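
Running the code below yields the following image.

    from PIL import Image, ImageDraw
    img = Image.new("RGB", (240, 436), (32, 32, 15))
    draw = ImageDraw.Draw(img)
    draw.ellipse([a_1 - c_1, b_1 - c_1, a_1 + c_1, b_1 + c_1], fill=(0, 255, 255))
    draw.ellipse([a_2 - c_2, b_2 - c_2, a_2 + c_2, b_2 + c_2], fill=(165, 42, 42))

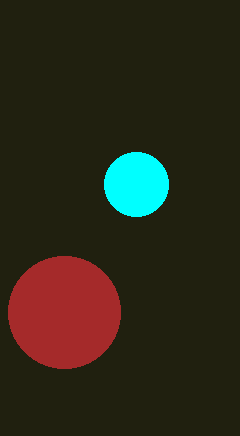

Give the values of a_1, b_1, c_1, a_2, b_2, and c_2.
a_1 = 136, b_1 = 184, c_1 = 32, a_2 = 64, b_2 = 312, c_2 = 56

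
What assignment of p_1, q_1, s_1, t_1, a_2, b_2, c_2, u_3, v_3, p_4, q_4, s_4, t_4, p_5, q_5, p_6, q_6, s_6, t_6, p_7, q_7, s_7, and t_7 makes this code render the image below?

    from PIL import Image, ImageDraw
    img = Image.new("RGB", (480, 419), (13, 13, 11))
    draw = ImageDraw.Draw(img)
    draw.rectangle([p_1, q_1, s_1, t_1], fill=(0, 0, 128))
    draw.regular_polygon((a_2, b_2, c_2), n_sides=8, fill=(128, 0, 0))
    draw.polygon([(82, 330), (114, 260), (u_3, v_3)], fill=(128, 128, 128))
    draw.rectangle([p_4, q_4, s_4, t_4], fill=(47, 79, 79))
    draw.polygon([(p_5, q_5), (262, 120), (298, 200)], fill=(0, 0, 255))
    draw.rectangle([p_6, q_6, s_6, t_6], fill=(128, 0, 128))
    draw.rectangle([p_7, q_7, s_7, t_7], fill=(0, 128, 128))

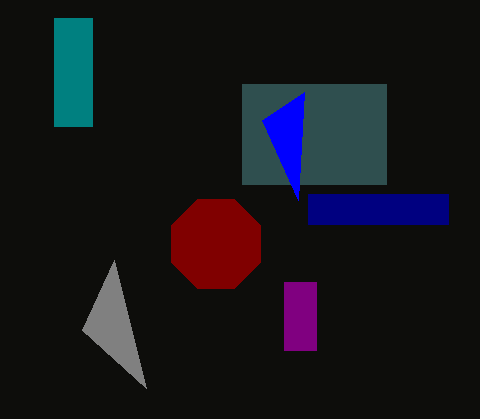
p_1 = 308; q_1 = 194; s_1 = 448; t_1 = 224; a_2 = 216; b_2 = 244; c_2 = 48; u_3 = 146; v_3 = 388; p_4 = 242; q_4 = 84; s_4 = 386; t_4 = 184; p_5 = 304; q_5 = 92; p_6 = 284; q_6 = 282; s_6 = 316; t_6 = 350; p_7 = 54; q_7 = 18; s_7 = 92; t_7 = 126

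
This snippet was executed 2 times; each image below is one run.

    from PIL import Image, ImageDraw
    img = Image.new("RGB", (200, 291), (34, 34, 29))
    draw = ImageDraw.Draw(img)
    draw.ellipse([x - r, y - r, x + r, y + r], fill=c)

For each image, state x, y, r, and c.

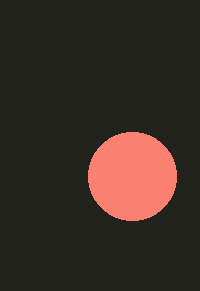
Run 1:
x = 132; y = 176; r = 44; c = 'salmon'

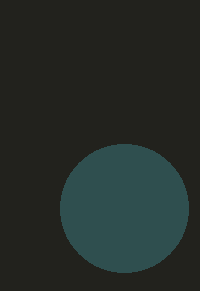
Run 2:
x = 124
y = 208
r = 64
c = 'darkslategray'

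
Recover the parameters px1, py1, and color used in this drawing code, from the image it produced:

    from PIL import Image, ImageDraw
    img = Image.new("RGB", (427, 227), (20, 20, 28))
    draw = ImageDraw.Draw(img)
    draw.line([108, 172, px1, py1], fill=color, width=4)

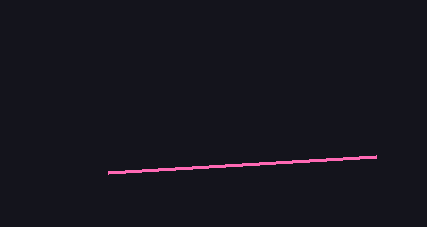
px1 = 376, py1 = 156, color = 'hotpink'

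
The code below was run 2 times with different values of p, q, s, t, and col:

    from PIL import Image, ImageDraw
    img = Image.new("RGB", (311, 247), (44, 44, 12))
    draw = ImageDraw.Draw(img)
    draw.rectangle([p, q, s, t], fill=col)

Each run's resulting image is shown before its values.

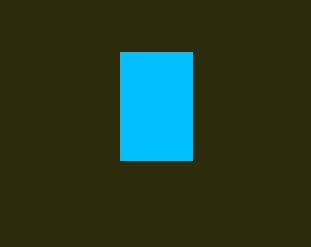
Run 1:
p = 120, q = 52, s = 192, t = 160, col = 'deepskyblue'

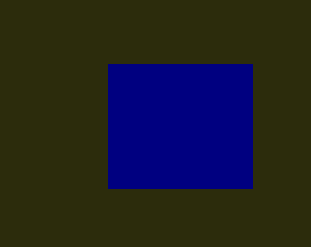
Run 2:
p = 108; q = 64; s = 252; t = 188; col = 'navy'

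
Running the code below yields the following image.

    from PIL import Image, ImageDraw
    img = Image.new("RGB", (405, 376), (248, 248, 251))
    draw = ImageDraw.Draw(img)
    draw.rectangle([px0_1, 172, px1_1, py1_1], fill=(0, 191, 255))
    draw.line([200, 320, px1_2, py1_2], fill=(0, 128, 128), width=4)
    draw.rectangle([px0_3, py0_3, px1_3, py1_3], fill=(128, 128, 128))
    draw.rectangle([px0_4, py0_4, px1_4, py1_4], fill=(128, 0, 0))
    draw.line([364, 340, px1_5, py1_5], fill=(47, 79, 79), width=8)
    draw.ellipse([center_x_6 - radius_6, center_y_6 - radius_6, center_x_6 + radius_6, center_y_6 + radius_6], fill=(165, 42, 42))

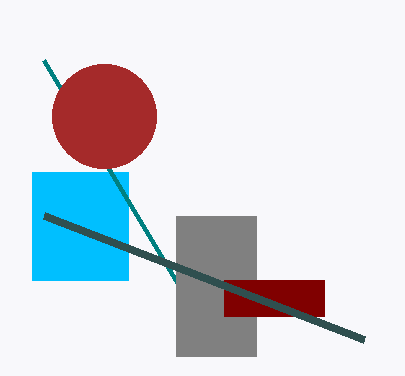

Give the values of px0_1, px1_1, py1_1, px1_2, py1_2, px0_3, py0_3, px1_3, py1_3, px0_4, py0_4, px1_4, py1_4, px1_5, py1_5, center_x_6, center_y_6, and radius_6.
px0_1 = 32; px1_1 = 128; py1_1 = 280; px1_2 = 44; py1_2 = 60; px0_3 = 176; py0_3 = 216; px1_3 = 256; py1_3 = 356; px0_4 = 224; py0_4 = 280; px1_4 = 324; py1_4 = 316; px1_5 = 44; py1_5 = 216; center_x_6 = 104; center_y_6 = 116; radius_6 = 52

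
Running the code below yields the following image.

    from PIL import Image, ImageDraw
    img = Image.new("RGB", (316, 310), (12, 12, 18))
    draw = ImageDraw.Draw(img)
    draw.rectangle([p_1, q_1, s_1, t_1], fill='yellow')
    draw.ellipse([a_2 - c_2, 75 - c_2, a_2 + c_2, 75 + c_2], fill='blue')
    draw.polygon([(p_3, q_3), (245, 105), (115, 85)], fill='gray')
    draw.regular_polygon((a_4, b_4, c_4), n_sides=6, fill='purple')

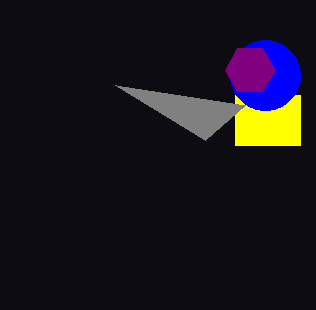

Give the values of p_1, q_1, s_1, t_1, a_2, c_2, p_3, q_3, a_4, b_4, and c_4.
p_1 = 235; q_1 = 95; s_1 = 300; t_1 = 145; a_2 = 265; c_2 = 35; p_3 = 205; q_3 = 140; a_4 = 250; b_4 = 70; c_4 = 25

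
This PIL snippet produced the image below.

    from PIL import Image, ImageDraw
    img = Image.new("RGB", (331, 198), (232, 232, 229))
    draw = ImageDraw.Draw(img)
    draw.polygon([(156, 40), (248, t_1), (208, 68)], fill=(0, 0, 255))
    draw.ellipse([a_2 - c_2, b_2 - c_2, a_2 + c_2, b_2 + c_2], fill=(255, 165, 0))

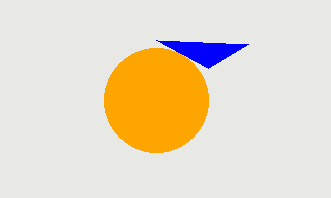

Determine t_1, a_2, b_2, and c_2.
t_1 = 44
a_2 = 156
b_2 = 100
c_2 = 52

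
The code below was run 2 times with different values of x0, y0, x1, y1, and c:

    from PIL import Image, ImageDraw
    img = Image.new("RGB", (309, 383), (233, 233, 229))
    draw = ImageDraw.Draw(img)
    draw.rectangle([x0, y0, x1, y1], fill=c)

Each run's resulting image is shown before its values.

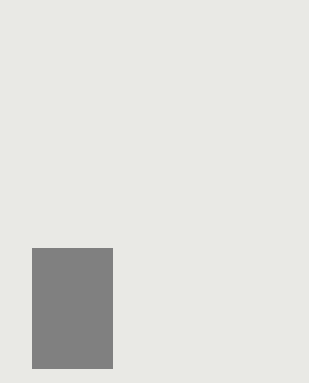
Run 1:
x0 = 32, y0 = 248, x1 = 112, y1 = 368, c = 'gray'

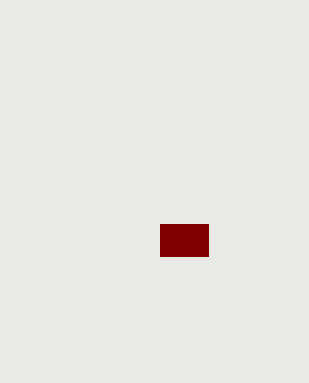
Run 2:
x0 = 160
y0 = 224
x1 = 208
y1 = 256
c = 'maroon'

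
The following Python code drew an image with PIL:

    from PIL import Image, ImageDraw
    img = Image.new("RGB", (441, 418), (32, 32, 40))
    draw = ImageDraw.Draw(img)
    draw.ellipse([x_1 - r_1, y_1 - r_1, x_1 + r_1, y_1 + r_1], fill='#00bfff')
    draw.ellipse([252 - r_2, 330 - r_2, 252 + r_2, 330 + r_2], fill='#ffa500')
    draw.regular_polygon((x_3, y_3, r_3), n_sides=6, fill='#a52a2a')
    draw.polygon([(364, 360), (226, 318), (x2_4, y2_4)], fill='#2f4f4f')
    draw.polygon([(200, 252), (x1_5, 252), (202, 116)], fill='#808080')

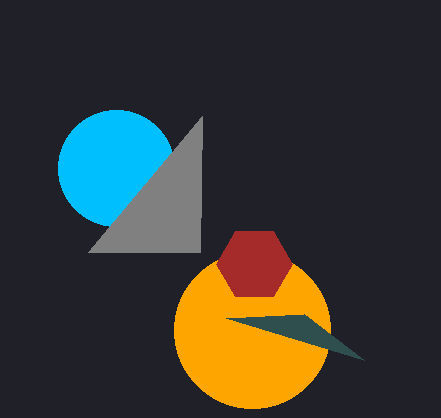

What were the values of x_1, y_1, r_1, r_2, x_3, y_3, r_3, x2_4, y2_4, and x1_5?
x_1 = 116; y_1 = 168; r_1 = 58; r_2 = 78; x_3 = 254; y_3 = 264; r_3 = 38; x2_4 = 304; y2_4 = 314; x1_5 = 88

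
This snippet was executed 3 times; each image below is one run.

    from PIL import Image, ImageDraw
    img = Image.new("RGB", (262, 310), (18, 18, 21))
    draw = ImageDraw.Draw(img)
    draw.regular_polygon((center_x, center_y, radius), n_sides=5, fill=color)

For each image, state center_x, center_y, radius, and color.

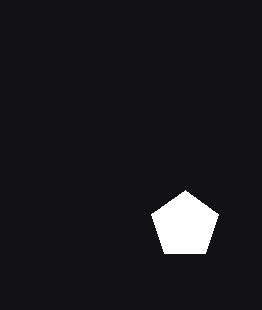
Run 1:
center_x = 185, center_y = 225, radius = 35, color = 'white'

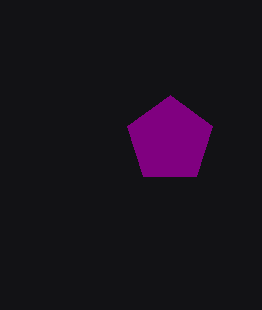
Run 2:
center_x = 170
center_y = 140
radius = 45
color = 'purple'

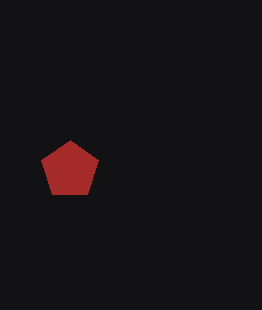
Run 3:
center_x = 70; center_y = 170; radius = 30; color = 'brown'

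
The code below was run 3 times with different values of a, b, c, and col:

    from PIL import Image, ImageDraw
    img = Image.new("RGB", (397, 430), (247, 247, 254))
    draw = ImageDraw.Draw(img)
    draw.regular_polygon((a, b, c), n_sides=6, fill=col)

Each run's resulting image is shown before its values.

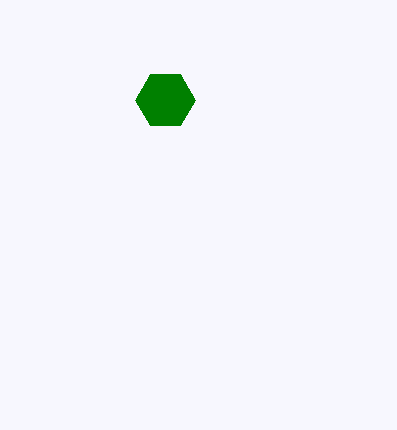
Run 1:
a = 165, b = 100, c = 30, col = 'green'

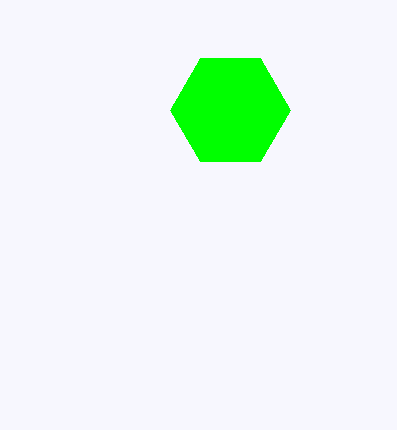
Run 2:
a = 230
b = 110
c = 60
col = 'lime'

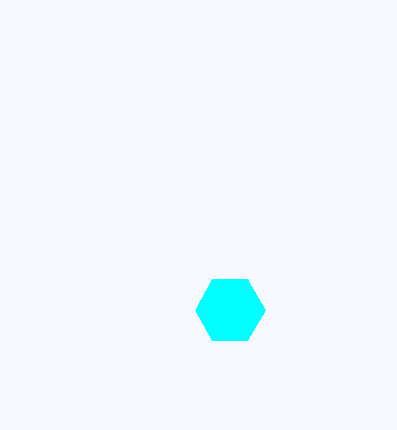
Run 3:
a = 230; b = 310; c = 35; col = 'cyan'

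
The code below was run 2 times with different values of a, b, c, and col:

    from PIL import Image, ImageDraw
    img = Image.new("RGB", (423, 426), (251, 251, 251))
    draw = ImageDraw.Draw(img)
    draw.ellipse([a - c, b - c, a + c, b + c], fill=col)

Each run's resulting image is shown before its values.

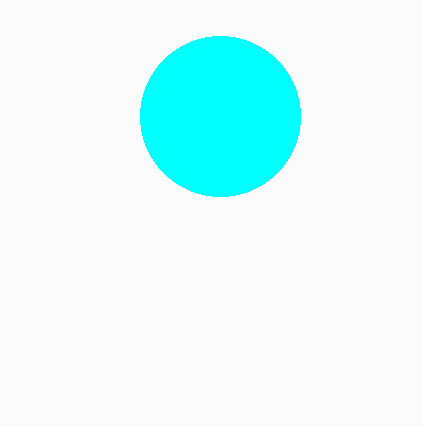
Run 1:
a = 220; b = 116; c = 80; col = 'cyan'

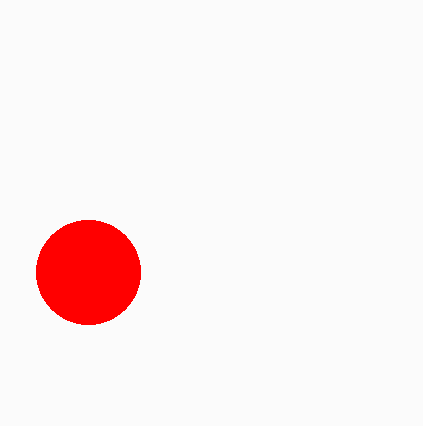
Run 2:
a = 88; b = 272; c = 52; col = 'red'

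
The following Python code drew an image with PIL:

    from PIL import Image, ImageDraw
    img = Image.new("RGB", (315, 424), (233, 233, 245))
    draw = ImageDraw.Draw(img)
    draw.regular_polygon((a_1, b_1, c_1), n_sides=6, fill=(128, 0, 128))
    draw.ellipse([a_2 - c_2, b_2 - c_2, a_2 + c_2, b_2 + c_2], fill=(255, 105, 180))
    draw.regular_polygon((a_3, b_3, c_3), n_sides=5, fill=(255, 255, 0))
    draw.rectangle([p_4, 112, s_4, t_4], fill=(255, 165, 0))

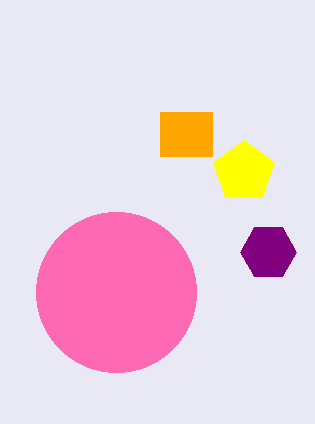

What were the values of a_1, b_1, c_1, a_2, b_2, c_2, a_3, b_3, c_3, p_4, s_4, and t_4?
a_1 = 268, b_1 = 252, c_1 = 28, a_2 = 116, b_2 = 292, c_2 = 80, a_3 = 244, b_3 = 172, c_3 = 32, p_4 = 160, s_4 = 212, t_4 = 156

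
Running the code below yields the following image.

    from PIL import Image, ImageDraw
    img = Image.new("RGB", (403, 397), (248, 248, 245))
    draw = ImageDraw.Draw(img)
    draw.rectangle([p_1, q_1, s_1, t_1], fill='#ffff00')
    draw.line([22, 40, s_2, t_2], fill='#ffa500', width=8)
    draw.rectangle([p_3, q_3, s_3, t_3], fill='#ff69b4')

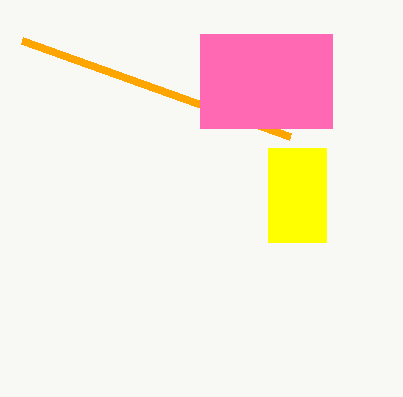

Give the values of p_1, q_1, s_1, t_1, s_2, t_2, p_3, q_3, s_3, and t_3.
p_1 = 268
q_1 = 148
s_1 = 326
t_1 = 242
s_2 = 290
t_2 = 136
p_3 = 200
q_3 = 34
s_3 = 332
t_3 = 128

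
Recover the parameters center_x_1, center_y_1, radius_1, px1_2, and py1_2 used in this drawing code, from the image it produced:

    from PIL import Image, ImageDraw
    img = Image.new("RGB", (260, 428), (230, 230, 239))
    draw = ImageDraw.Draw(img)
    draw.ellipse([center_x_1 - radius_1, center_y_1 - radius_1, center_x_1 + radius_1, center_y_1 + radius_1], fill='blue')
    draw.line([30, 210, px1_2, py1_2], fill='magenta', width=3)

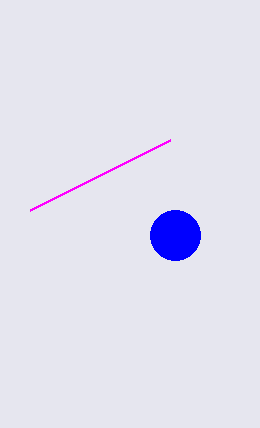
center_x_1 = 175; center_y_1 = 235; radius_1 = 25; px1_2 = 170; py1_2 = 140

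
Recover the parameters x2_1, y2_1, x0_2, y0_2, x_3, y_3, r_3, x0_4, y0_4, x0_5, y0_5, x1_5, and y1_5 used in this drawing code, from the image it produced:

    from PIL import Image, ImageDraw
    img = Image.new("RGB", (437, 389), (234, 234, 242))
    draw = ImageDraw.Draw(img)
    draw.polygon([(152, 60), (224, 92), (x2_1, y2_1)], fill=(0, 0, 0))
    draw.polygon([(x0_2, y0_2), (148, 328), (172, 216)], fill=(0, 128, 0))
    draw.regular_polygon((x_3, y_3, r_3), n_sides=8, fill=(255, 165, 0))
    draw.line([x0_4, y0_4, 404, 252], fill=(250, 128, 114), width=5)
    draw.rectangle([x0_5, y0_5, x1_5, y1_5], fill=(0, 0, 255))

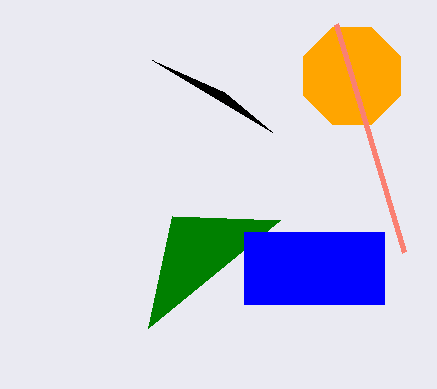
x2_1 = 272, y2_1 = 132, x0_2 = 280, y0_2 = 220, x_3 = 352, y_3 = 76, r_3 = 52, x0_4 = 336, y0_4 = 24, x0_5 = 244, y0_5 = 232, x1_5 = 384, y1_5 = 304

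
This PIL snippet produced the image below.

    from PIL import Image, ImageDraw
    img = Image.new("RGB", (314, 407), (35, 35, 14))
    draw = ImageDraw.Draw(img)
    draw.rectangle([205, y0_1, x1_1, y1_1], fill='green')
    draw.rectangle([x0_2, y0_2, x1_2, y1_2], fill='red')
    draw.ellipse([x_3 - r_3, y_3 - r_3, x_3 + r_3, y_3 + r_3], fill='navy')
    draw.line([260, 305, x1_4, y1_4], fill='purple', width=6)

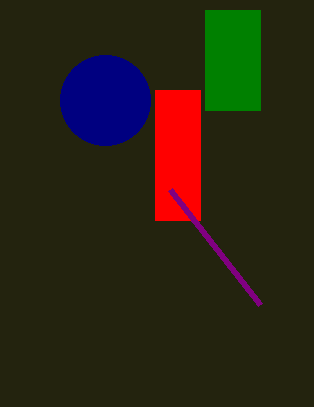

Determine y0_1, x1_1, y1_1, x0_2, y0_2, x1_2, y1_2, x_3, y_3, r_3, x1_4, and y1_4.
y0_1 = 10
x1_1 = 260
y1_1 = 110
x0_2 = 155
y0_2 = 90
x1_2 = 200
y1_2 = 220
x_3 = 105
y_3 = 100
r_3 = 45
x1_4 = 170
y1_4 = 190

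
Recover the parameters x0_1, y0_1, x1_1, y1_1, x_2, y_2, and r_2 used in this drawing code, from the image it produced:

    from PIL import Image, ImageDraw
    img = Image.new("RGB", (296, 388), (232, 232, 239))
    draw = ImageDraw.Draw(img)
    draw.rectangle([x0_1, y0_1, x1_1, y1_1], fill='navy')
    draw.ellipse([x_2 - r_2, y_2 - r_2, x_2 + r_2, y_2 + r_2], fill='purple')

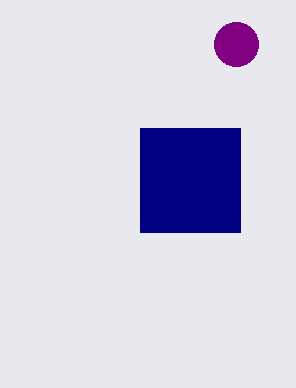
x0_1 = 140, y0_1 = 128, x1_1 = 240, y1_1 = 232, x_2 = 236, y_2 = 44, r_2 = 22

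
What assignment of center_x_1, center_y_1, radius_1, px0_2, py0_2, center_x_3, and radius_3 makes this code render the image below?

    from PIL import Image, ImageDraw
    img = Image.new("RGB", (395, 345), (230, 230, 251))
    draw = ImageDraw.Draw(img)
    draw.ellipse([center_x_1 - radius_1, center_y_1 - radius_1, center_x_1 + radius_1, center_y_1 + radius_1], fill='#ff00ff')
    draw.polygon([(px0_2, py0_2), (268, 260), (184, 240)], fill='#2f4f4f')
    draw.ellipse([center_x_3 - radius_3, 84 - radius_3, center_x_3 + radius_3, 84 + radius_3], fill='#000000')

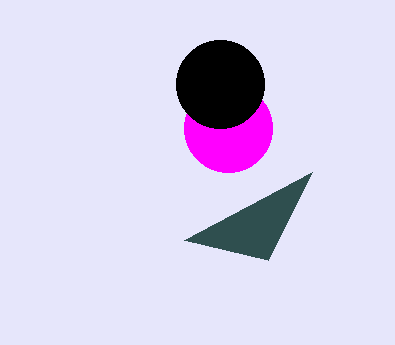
center_x_1 = 228
center_y_1 = 128
radius_1 = 44
px0_2 = 312
py0_2 = 172
center_x_3 = 220
radius_3 = 44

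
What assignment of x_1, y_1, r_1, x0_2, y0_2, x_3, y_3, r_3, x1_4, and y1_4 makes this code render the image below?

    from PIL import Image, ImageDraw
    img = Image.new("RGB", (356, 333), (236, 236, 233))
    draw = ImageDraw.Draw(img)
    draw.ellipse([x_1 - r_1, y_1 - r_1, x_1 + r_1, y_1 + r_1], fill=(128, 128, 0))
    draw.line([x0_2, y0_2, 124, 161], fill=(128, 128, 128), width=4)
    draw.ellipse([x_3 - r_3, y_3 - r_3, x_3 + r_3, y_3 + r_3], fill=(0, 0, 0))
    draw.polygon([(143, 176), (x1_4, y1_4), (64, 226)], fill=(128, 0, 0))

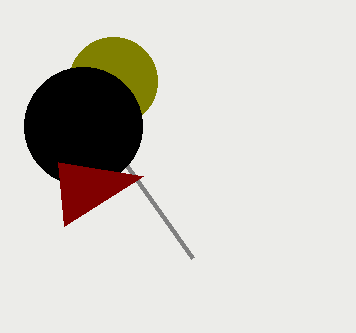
x_1 = 113; y_1 = 81; r_1 = 44; x0_2 = 193; y0_2 = 258; x_3 = 83; y_3 = 126; r_3 = 59; x1_4 = 58; y1_4 = 162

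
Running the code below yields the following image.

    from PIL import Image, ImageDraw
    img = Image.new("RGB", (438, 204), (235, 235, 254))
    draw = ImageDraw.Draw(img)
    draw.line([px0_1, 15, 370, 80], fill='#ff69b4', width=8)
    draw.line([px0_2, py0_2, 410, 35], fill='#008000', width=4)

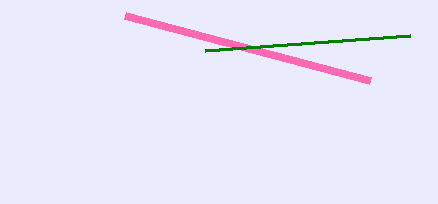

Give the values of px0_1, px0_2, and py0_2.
px0_1 = 125
px0_2 = 205
py0_2 = 50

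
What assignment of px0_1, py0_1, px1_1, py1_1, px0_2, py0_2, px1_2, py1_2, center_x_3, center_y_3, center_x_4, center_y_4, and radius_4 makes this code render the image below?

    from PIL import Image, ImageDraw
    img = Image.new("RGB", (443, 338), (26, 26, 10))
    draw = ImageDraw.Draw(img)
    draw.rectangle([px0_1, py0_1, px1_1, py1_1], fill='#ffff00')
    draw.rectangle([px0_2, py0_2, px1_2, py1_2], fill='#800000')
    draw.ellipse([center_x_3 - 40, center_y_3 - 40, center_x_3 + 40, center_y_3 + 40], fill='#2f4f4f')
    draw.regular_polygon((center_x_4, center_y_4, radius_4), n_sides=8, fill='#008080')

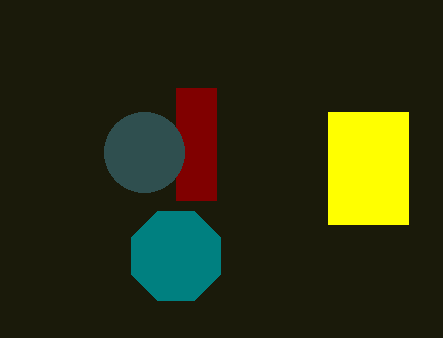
px0_1 = 328
py0_1 = 112
px1_1 = 408
py1_1 = 224
px0_2 = 176
py0_2 = 88
px1_2 = 216
py1_2 = 200
center_x_3 = 144
center_y_3 = 152
center_x_4 = 176
center_y_4 = 256
radius_4 = 48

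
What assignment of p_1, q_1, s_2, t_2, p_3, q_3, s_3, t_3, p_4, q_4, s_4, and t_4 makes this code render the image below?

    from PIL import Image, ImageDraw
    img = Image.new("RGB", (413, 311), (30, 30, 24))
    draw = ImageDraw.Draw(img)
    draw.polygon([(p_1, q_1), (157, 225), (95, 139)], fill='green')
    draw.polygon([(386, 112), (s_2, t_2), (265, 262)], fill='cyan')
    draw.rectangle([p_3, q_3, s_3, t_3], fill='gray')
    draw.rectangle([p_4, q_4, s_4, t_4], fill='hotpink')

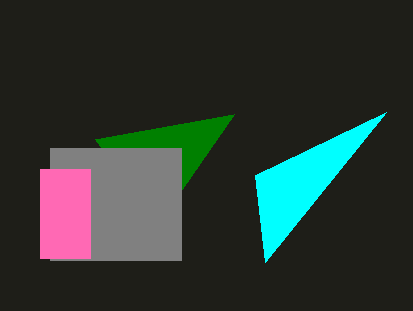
p_1 = 234, q_1 = 114, s_2 = 255, t_2 = 175, p_3 = 50, q_3 = 148, s_3 = 181, t_3 = 260, p_4 = 40, q_4 = 169, s_4 = 90, t_4 = 258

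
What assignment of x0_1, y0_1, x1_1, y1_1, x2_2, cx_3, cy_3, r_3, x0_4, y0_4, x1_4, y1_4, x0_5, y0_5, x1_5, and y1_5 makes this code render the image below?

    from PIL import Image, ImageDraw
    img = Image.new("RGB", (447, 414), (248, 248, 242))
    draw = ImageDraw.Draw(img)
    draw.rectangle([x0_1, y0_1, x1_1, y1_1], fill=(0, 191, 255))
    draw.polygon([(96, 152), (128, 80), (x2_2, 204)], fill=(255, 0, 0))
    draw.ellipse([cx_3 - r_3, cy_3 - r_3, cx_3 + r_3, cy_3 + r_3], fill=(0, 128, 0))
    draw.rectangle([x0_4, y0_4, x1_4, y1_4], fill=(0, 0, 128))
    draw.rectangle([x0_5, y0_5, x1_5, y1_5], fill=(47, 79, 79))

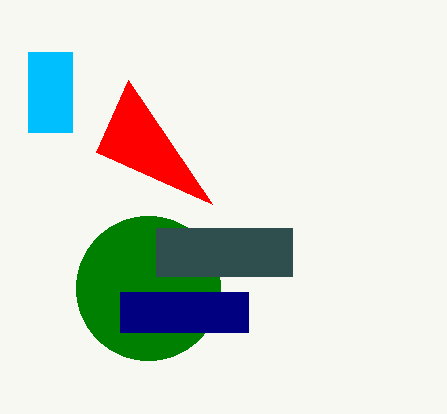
x0_1 = 28; y0_1 = 52; x1_1 = 72; y1_1 = 132; x2_2 = 212; cx_3 = 148; cy_3 = 288; r_3 = 72; x0_4 = 120; y0_4 = 292; x1_4 = 248; y1_4 = 332; x0_5 = 156; y0_5 = 228; x1_5 = 292; y1_5 = 276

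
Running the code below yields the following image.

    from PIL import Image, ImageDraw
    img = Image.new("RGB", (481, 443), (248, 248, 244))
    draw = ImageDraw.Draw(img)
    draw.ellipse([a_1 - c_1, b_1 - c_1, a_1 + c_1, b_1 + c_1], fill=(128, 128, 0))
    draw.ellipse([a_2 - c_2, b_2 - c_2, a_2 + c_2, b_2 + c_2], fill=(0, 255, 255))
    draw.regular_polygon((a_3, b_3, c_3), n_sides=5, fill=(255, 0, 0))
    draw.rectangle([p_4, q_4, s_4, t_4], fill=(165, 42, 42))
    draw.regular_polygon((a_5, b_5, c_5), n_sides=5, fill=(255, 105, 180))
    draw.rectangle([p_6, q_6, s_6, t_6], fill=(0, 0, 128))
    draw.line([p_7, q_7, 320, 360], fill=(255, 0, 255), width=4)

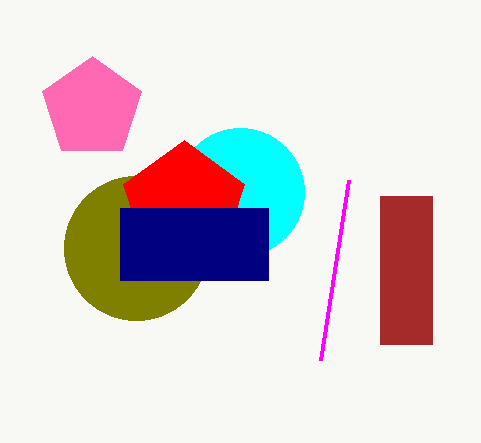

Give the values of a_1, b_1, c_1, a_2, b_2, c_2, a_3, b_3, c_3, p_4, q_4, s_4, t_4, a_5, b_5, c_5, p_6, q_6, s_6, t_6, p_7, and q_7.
a_1 = 136, b_1 = 248, c_1 = 72, a_2 = 240, b_2 = 192, c_2 = 64, a_3 = 184, b_3 = 204, c_3 = 64, p_4 = 380, q_4 = 196, s_4 = 432, t_4 = 344, a_5 = 92, b_5 = 108, c_5 = 52, p_6 = 120, q_6 = 208, s_6 = 268, t_6 = 280, p_7 = 348, q_7 = 180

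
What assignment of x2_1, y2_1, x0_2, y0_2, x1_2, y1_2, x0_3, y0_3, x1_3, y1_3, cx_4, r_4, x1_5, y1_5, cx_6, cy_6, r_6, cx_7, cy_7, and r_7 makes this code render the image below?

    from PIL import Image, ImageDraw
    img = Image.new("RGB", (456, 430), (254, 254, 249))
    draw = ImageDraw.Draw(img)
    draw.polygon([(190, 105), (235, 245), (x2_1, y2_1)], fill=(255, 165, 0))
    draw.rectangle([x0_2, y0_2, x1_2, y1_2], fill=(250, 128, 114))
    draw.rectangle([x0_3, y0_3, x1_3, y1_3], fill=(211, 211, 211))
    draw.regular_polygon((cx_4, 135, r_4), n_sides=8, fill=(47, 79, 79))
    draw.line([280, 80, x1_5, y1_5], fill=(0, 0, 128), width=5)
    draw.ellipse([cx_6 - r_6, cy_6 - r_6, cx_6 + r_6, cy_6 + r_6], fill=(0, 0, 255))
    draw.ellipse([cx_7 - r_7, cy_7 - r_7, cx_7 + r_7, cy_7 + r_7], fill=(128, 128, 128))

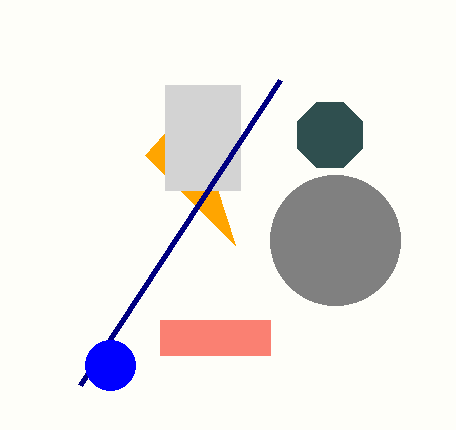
x2_1 = 145, y2_1 = 155, x0_2 = 160, y0_2 = 320, x1_2 = 270, y1_2 = 355, x0_3 = 165, y0_3 = 85, x1_3 = 240, y1_3 = 190, cx_4 = 330, r_4 = 35, x1_5 = 80, y1_5 = 385, cx_6 = 110, cy_6 = 365, r_6 = 25, cx_7 = 335, cy_7 = 240, r_7 = 65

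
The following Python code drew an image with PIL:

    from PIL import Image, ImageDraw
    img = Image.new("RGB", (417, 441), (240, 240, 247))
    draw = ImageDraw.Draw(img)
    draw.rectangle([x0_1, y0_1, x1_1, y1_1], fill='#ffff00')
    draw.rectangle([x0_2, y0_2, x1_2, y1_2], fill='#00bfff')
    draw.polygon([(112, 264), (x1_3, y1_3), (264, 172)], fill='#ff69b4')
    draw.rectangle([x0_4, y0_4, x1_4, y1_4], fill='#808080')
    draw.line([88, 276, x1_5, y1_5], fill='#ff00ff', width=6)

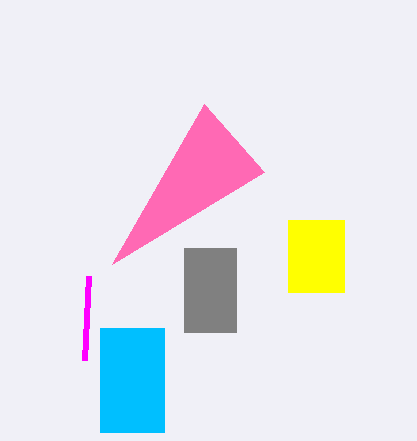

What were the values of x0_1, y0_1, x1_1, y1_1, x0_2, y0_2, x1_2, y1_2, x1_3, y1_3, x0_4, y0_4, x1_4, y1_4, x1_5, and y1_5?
x0_1 = 288, y0_1 = 220, x1_1 = 344, y1_1 = 292, x0_2 = 100, y0_2 = 328, x1_2 = 164, y1_2 = 432, x1_3 = 204, y1_3 = 104, x0_4 = 184, y0_4 = 248, x1_4 = 236, y1_4 = 332, x1_5 = 84, y1_5 = 360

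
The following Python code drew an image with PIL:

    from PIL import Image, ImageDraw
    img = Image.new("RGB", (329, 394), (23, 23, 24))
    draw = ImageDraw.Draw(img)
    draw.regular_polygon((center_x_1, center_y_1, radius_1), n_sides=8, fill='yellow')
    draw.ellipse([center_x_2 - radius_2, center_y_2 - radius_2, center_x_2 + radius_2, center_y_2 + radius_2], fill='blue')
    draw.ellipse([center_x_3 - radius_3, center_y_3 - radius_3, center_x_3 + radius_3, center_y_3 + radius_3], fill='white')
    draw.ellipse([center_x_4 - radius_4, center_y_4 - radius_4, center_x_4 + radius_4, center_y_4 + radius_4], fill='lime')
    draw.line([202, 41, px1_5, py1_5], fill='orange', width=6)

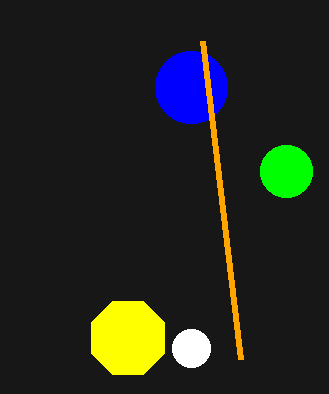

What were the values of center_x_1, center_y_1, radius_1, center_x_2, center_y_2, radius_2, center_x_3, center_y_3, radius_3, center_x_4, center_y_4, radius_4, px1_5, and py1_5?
center_x_1 = 128; center_y_1 = 338; radius_1 = 40; center_x_2 = 191; center_y_2 = 87; radius_2 = 36; center_x_3 = 191; center_y_3 = 348; radius_3 = 19; center_x_4 = 286; center_y_4 = 171; radius_4 = 26; px1_5 = 240; py1_5 = 359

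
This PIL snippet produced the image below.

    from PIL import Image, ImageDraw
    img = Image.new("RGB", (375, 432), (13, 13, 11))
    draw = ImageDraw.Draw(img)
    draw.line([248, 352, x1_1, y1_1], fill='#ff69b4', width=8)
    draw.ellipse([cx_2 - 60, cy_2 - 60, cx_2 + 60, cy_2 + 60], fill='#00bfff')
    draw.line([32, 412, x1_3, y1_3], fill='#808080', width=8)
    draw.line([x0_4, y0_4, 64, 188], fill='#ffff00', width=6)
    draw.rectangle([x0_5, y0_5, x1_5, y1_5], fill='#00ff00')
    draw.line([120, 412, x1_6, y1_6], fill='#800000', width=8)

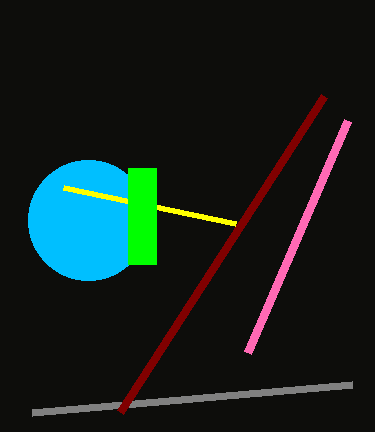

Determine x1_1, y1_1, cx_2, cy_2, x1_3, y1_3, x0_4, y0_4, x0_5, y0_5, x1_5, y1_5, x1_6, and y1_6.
x1_1 = 348, y1_1 = 120, cx_2 = 88, cy_2 = 220, x1_3 = 352, y1_3 = 384, x0_4 = 236, y0_4 = 224, x0_5 = 128, y0_5 = 168, x1_5 = 156, y1_5 = 264, x1_6 = 324, y1_6 = 96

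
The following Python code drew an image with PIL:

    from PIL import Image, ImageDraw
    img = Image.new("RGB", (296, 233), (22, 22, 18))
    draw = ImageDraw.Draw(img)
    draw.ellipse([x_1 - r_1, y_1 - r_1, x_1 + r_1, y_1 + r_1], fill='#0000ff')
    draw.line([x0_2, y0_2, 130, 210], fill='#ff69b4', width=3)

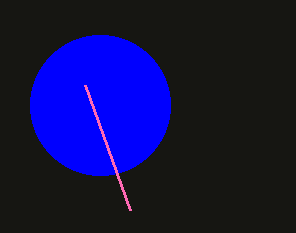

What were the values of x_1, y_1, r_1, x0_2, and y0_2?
x_1 = 100, y_1 = 105, r_1 = 70, x0_2 = 85, y0_2 = 85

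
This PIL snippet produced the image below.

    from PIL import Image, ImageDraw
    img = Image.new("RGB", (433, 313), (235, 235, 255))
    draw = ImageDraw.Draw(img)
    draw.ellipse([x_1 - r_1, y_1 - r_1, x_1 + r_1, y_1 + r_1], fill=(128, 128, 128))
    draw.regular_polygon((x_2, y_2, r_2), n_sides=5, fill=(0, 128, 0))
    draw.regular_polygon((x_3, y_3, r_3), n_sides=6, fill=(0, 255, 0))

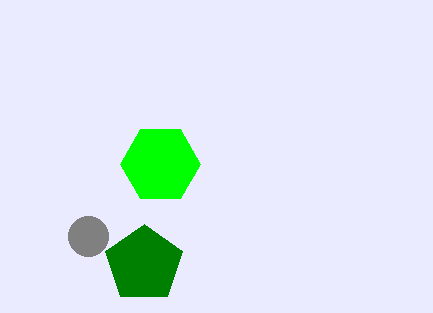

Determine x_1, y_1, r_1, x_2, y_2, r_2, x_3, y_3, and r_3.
x_1 = 88, y_1 = 236, r_1 = 20, x_2 = 144, y_2 = 264, r_2 = 40, x_3 = 160, y_3 = 164, r_3 = 40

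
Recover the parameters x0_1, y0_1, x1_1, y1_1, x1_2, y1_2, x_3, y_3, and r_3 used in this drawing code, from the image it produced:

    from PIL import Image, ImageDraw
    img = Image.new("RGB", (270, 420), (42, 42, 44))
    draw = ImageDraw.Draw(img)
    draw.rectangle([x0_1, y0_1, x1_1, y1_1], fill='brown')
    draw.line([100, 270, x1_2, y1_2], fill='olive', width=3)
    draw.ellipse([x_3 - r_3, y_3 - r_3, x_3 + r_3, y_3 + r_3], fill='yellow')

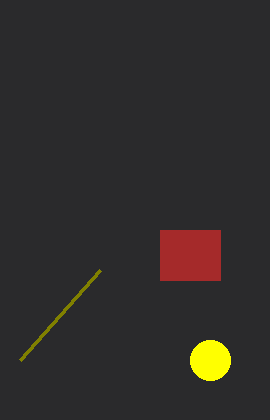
x0_1 = 160; y0_1 = 230; x1_1 = 220; y1_1 = 280; x1_2 = 20; y1_2 = 360; x_3 = 210; y_3 = 360; r_3 = 20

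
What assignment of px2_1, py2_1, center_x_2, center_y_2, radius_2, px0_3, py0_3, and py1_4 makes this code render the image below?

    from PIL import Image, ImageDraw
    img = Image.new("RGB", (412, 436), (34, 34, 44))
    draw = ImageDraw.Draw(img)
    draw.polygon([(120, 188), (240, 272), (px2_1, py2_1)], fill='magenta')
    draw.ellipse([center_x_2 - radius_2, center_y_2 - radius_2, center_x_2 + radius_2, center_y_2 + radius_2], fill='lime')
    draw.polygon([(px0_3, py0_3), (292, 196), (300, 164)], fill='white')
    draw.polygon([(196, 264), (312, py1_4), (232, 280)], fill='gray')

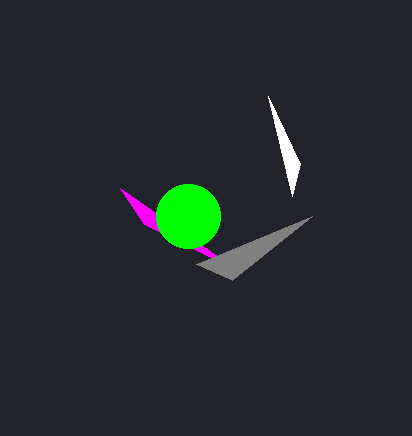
px2_1 = 144, py2_1 = 224, center_x_2 = 188, center_y_2 = 216, radius_2 = 32, px0_3 = 268, py0_3 = 96, py1_4 = 216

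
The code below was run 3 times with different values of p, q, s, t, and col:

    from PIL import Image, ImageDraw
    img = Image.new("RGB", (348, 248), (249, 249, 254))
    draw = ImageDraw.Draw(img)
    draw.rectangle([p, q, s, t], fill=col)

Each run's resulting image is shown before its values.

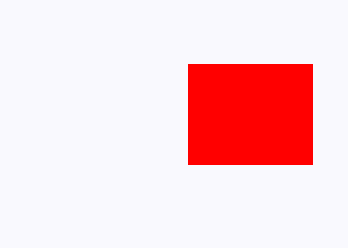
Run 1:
p = 188
q = 64
s = 312
t = 164
col = 'red'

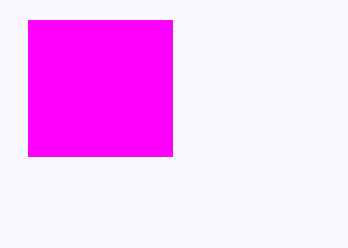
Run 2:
p = 28
q = 20
s = 172
t = 156
col = 'magenta'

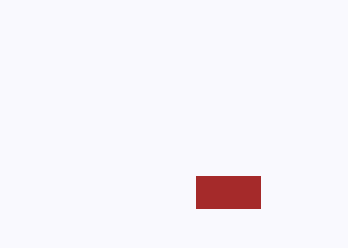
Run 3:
p = 196
q = 176
s = 260
t = 208
col = 'brown'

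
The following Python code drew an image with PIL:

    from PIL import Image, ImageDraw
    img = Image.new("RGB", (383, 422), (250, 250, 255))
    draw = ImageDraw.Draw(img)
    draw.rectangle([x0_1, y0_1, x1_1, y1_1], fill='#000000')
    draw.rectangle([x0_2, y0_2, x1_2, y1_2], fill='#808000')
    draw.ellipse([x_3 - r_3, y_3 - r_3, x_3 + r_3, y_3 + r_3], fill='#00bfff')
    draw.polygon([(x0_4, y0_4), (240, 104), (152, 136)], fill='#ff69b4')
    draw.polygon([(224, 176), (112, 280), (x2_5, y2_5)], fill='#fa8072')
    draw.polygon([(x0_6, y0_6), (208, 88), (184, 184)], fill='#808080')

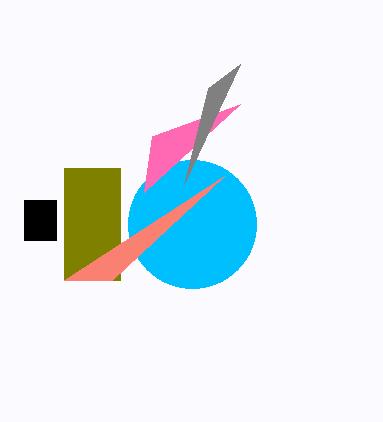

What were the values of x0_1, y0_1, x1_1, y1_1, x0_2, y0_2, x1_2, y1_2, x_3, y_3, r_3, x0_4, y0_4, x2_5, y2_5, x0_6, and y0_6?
x0_1 = 24
y0_1 = 200
x1_1 = 56
y1_1 = 240
x0_2 = 64
y0_2 = 168
x1_2 = 120
y1_2 = 280
x_3 = 192
y_3 = 224
r_3 = 64
x0_4 = 144
y0_4 = 192
x2_5 = 64
y2_5 = 280
x0_6 = 240
y0_6 = 64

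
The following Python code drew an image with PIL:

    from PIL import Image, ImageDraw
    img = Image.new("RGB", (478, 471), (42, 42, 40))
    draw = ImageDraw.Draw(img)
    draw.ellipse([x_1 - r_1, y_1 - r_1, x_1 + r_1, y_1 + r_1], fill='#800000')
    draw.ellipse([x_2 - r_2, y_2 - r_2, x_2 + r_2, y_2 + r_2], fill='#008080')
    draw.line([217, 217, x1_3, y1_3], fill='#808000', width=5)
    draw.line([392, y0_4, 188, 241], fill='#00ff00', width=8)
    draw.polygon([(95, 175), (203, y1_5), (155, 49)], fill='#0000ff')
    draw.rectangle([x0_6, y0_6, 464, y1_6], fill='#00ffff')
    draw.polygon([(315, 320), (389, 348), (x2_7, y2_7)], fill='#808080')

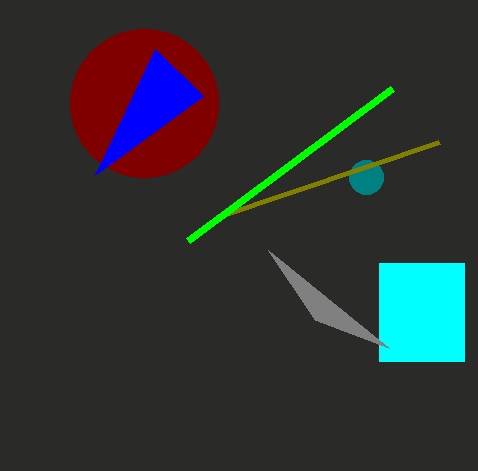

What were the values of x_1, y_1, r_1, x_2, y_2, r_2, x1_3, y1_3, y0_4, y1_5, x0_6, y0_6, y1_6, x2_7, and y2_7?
x_1 = 144; y_1 = 103; r_1 = 74; x_2 = 366; y_2 = 177; r_2 = 17; x1_3 = 439; y1_3 = 142; y0_4 = 89; y1_5 = 96; x0_6 = 379; y0_6 = 263; y1_6 = 361; x2_7 = 268; y2_7 = 250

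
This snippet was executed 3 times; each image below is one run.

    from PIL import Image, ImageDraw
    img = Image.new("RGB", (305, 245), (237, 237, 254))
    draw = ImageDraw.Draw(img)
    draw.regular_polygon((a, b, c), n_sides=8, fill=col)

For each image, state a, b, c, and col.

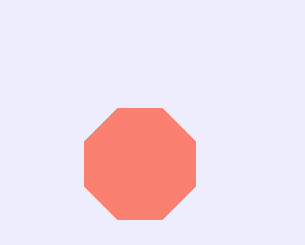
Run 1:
a = 140
b = 164
c = 60
col = 'salmon'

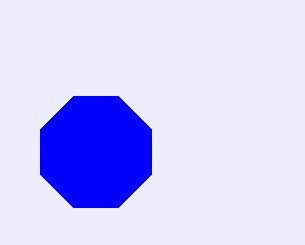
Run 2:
a = 96; b = 152; c = 60; col = 'blue'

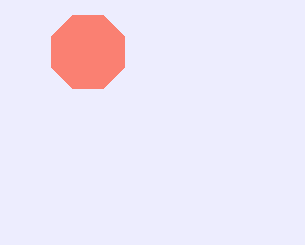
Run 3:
a = 88
b = 52
c = 40
col = 'salmon'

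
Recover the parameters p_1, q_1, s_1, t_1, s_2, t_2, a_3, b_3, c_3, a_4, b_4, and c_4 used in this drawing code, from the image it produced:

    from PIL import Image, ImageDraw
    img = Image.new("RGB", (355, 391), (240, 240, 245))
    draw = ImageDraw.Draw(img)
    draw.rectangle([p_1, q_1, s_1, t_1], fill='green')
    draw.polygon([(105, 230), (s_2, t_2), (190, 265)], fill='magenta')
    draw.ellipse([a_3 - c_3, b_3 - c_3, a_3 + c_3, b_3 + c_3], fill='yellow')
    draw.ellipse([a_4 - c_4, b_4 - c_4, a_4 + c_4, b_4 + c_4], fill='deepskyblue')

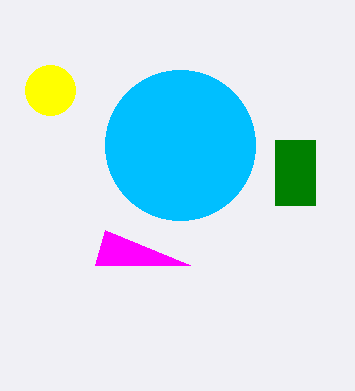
p_1 = 275; q_1 = 140; s_1 = 315; t_1 = 205; s_2 = 95; t_2 = 265; a_3 = 50; b_3 = 90; c_3 = 25; a_4 = 180; b_4 = 145; c_4 = 75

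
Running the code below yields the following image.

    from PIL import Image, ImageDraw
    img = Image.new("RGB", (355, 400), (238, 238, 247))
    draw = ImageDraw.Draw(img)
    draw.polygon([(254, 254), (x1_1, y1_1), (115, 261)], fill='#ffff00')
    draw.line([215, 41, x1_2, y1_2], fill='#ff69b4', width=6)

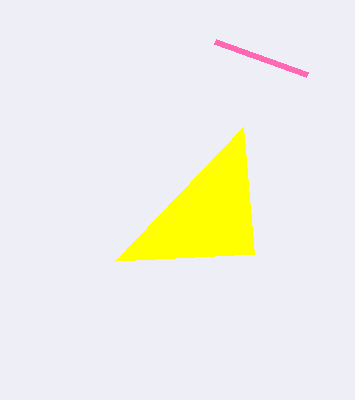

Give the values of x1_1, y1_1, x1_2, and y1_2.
x1_1 = 243
y1_1 = 127
x1_2 = 307
y1_2 = 74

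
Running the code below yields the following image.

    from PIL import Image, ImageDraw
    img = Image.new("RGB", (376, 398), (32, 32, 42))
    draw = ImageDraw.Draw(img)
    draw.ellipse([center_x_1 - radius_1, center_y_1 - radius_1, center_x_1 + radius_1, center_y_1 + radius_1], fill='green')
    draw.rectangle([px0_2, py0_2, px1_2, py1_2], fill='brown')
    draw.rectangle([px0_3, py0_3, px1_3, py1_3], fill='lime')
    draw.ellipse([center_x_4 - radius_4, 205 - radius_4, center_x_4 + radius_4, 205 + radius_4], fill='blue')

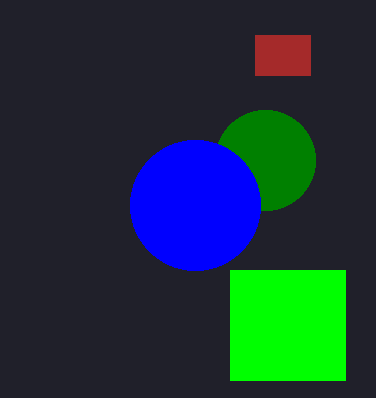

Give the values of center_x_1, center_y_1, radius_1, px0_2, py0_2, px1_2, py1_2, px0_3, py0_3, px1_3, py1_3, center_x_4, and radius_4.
center_x_1 = 265
center_y_1 = 160
radius_1 = 50
px0_2 = 255
py0_2 = 35
px1_2 = 310
py1_2 = 75
px0_3 = 230
py0_3 = 270
px1_3 = 345
py1_3 = 380
center_x_4 = 195
radius_4 = 65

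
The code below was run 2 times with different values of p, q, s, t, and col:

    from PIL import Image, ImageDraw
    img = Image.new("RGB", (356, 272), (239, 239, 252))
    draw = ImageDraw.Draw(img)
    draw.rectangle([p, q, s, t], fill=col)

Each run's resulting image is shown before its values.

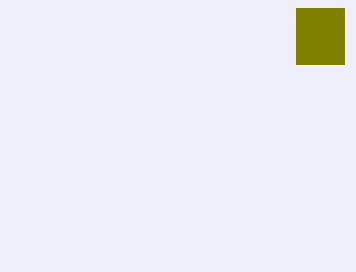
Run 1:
p = 296; q = 8; s = 344; t = 64; col = 'olive'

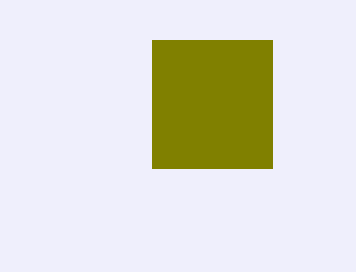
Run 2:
p = 152, q = 40, s = 272, t = 168, col = 'olive'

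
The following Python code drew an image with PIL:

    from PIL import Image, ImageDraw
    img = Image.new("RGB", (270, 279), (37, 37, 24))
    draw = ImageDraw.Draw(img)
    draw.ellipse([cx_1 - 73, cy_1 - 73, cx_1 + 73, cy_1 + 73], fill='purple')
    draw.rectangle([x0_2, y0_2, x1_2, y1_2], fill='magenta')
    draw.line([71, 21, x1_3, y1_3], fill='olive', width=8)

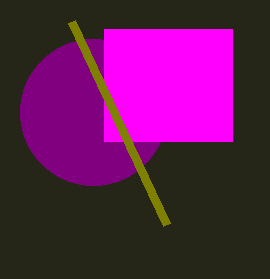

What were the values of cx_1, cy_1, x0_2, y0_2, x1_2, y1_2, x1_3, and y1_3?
cx_1 = 93; cy_1 = 112; x0_2 = 104; y0_2 = 29; x1_2 = 232; y1_2 = 141; x1_3 = 166; y1_3 = 224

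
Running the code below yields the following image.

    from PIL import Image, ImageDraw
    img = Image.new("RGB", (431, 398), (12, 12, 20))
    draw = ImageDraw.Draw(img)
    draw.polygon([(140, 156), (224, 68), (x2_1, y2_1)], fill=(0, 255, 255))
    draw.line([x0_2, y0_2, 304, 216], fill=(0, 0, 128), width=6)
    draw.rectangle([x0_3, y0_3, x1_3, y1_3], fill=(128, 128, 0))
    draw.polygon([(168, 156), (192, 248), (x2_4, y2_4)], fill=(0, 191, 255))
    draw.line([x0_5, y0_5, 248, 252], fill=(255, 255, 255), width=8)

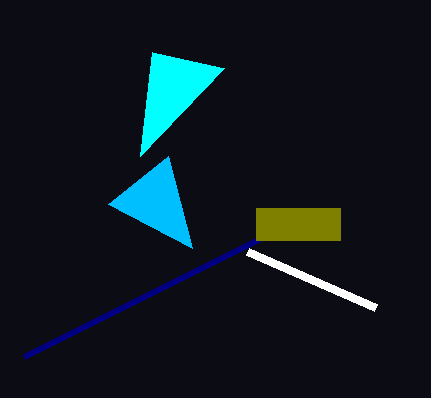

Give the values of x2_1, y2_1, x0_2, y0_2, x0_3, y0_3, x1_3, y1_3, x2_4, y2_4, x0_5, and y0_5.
x2_1 = 152, y2_1 = 52, x0_2 = 24, y0_2 = 356, x0_3 = 256, y0_3 = 208, x1_3 = 340, y1_3 = 240, x2_4 = 108, y2_4 = 204, x0_5 = 376, y0_5 = 308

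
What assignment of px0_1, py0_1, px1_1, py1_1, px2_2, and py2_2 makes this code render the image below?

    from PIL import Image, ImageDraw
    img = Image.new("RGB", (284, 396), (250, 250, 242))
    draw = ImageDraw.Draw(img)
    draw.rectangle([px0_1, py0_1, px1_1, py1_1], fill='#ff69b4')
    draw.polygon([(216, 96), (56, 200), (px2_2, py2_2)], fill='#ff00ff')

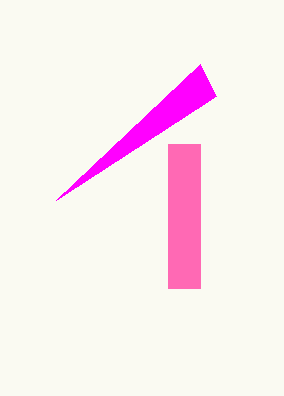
px0_1 = 168
py0_1 = 144
px1_1 = 200
py1_1 = 288
px2_2 = 200
py2_2 = 64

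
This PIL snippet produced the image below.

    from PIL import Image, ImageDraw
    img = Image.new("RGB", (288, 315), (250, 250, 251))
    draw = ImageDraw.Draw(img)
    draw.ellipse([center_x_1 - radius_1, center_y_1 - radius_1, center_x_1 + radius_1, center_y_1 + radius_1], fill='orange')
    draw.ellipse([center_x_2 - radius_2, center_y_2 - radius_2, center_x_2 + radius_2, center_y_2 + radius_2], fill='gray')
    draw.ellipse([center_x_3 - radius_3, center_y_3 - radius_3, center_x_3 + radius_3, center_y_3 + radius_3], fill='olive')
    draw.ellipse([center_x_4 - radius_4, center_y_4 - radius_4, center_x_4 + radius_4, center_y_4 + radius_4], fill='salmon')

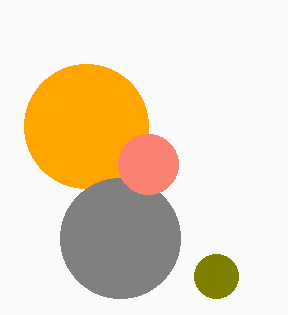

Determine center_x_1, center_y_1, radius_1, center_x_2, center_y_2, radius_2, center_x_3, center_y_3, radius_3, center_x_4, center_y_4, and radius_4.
center_x_1 = 86; center_y_1 = 126; radius_1 = 62; center_x_2 = 120; center_y_2 = 238; radius_2 = 60; center_x_3 = 216; center_y_3 = 276; radius_3 = 22; center_x_4 = 148; center_y_4 = 164; radius_4 = 30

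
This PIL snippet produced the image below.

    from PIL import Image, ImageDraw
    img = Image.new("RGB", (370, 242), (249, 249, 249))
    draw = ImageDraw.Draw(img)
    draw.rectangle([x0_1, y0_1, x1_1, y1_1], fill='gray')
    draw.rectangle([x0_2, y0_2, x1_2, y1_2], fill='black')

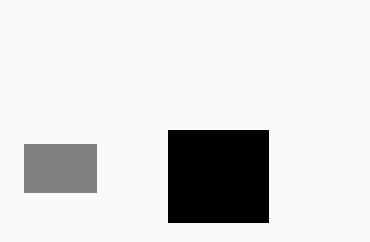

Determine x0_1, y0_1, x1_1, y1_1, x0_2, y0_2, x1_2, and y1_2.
x0_1 = 24; y0_1 = 144; x1_1 = 96; y1_1 = 192; x0_2 = 168; y0_2 = 130; x1_2 = 268; y1_2 = 222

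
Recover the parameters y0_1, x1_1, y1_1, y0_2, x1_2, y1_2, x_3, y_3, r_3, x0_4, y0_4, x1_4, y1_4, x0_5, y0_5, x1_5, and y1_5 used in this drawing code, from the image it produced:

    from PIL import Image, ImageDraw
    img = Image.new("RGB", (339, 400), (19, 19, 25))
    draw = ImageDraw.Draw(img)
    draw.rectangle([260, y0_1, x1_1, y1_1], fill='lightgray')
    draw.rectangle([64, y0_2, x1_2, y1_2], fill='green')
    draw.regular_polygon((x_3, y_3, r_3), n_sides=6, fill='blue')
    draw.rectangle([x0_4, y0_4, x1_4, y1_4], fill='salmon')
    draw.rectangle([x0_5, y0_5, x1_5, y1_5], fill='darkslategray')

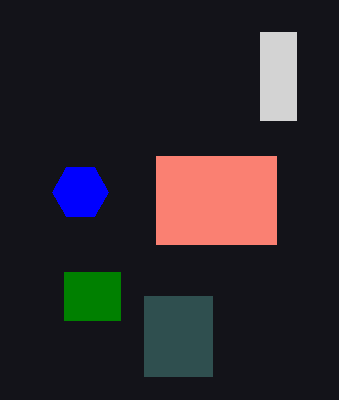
y0_1 = 32
x1_1 = 296
y1_1 = 120
y0_2 = 272
x1_2 = 120
y1_2 = 320
x_3 = 80
y_3 = 192
r_3 = 28
x0_4 = 156
y0_4 = 156
x1_4 = 276
y1_4 = 244
x0_5 = 144
y0_5 = 296
x1_5 = 212
y1_5 = 376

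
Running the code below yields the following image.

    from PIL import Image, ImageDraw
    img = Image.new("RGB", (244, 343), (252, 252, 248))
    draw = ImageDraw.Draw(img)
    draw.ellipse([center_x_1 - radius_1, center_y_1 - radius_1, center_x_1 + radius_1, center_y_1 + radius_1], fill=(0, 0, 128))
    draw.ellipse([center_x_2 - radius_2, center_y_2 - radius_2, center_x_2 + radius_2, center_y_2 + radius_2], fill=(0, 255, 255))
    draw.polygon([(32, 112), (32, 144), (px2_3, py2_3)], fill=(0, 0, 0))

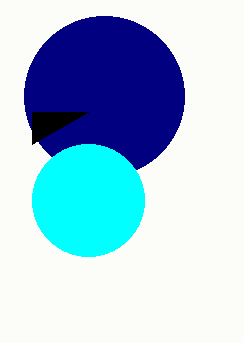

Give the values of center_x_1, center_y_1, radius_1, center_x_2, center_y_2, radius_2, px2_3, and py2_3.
center_x_1 = 104, center_y_1 = 96, radius_1 = 80, center_x_2 = 88, center_y_2 = 200, radius_2 = 56, px2_3 = 88, py2_3 = 112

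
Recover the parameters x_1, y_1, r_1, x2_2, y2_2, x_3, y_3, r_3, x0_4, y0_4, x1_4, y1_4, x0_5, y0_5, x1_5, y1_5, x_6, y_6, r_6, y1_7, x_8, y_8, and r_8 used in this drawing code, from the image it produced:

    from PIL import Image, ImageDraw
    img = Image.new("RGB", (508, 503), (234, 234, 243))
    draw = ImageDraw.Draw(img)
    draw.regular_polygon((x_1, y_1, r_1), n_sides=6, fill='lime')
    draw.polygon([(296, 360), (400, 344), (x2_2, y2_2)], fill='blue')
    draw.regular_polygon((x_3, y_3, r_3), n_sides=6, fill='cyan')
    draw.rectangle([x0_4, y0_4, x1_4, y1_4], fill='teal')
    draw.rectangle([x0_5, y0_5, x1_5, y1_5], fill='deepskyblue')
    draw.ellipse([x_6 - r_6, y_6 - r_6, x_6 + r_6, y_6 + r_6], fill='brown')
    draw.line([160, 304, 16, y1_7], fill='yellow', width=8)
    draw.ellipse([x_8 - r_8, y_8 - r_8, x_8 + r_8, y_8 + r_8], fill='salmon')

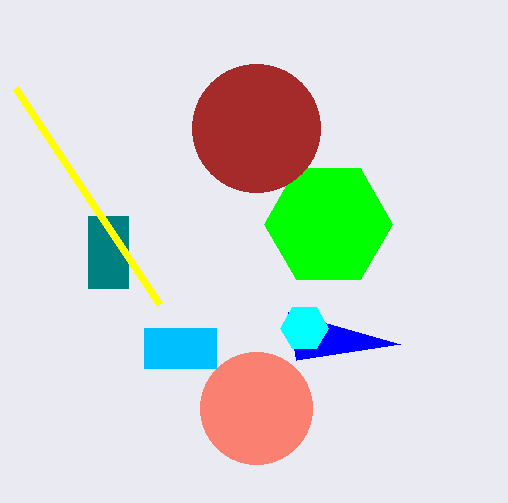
x_1 = 328; y_1 = 224; r_1 = 64; x2_2 = 288; y2_2 = 312; x_3 = 304; y_3 = 328; r_3 = 24; x0_4 = 88; y0_4 = 216; x1_4 = 128; y1_4 = 288; x0_5 = 144; y0_5 = 328; x1_5 = 216; y1_5 = 368; x_6 = 256; y_6 = 128; r_6 = 64; y1_7 = 88; x_8 = 256; y_8 = 408; r_8 = 56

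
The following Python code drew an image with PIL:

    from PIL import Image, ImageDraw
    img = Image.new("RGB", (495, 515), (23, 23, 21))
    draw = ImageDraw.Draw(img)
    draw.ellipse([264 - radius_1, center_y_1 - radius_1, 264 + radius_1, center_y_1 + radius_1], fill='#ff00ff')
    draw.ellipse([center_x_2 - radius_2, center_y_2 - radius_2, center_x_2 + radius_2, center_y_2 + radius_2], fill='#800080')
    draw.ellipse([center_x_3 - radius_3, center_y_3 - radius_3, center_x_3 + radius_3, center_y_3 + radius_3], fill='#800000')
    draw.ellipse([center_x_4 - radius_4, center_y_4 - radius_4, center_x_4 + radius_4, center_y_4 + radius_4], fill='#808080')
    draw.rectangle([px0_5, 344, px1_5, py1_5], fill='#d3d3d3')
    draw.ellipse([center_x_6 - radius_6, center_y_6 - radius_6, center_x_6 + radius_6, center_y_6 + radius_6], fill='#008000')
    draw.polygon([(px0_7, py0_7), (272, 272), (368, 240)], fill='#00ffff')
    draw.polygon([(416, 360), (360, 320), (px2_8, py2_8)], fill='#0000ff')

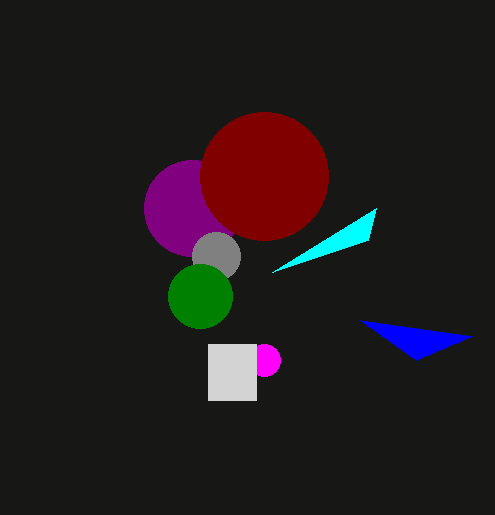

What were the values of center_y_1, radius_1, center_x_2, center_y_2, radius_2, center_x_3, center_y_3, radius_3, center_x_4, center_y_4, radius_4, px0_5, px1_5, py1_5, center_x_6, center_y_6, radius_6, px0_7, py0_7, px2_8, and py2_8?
center_y_1 = 360; radius_1 = 16; center_x_2 = 192; center_y_2 = 208; radius_2 = 48; center_x_3 = 264; center_y_3 = 176; radius_3 = 64; center_x_4 = 216; center_y_4 = 256; radius_4 = 24; px0_5 = 208; px1_5 = 256; py1_5 = 400; center_x_6 = 200; center_y_6 = 296; radius_6 = 32; px0_7 = 376; py0_7 = 208; px2_8 = 472; py2_8 = 336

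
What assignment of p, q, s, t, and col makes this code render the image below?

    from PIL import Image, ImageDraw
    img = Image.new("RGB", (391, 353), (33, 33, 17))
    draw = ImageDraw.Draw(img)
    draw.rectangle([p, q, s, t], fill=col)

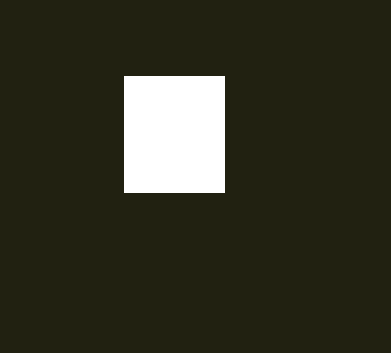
p = 124, q = 76, s = 224, t = 192, col = 'white'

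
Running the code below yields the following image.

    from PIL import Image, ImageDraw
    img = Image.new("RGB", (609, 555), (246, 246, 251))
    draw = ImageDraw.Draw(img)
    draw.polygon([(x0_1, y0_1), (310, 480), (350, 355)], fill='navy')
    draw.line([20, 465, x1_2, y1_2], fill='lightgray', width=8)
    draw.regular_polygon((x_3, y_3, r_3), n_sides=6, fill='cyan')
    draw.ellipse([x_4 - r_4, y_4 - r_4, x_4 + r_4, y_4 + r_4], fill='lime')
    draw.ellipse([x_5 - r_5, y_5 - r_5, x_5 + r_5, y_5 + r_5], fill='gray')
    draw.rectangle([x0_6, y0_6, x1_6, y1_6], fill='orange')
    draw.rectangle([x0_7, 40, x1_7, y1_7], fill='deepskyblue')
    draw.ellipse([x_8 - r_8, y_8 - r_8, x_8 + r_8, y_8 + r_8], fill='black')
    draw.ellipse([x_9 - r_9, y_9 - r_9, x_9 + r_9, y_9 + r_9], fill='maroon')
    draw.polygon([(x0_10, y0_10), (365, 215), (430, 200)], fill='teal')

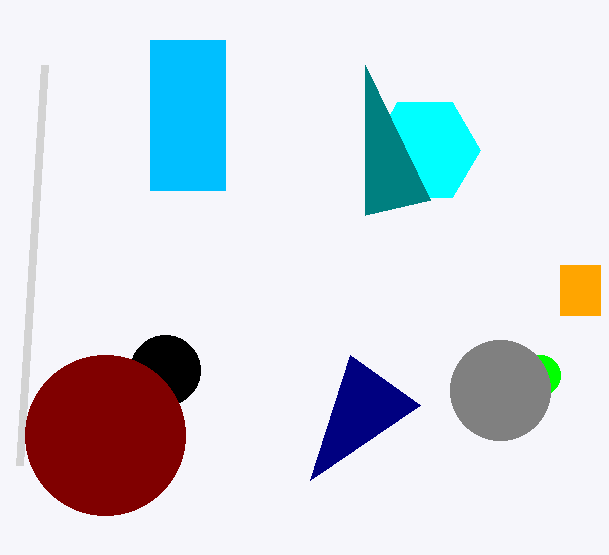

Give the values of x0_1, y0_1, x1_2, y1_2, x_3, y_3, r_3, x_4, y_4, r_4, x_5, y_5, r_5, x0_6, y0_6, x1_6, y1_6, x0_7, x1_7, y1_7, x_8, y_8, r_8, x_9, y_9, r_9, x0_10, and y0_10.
x0_1 = 420; y0_1 = 405; x1_2 = 45; y1_2 = 65; x_3 = 425; y_3 = 150; r_3 = 55; x_4 = 540; y_4 = 375; r_4 = 20; x_5 = 500; y_5 = 390; r_5 = 50; x0_6 = 560; y0_6 = 265; x1_6 = 600; y1_6 = 315; x0_7 = 150; x1_7 = 225; y1_7 = 190; x_8 = 165; y_8 = 370; r_8 = 35; x_9 = 105; y_9 = 435; r_9 = 80; x0_10 = 365; y0_10 = 65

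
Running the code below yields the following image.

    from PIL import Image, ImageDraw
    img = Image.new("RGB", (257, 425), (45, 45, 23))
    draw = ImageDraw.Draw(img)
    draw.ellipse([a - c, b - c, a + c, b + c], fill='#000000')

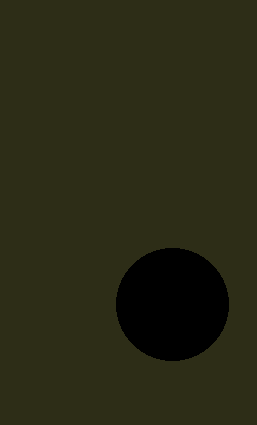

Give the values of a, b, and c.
a = 172; b = 304; c = 56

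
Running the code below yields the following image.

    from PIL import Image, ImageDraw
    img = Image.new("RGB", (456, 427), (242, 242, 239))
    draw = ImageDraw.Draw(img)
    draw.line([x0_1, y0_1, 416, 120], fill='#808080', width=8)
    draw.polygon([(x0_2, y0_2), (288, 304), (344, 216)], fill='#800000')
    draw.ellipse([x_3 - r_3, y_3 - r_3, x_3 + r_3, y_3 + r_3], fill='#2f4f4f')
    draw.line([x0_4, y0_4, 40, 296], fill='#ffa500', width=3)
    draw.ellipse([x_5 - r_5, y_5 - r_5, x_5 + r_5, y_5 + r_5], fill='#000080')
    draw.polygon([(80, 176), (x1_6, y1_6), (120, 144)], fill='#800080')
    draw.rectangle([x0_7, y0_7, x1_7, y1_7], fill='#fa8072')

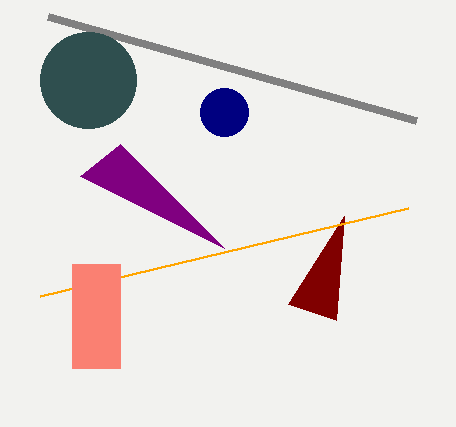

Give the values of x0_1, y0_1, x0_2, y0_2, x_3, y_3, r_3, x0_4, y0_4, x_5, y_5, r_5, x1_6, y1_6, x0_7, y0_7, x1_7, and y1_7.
x0_1 = 48; y0_1 = 16; x0_2 = 336; y0_2 = 320; x_3 = 88; y_3 = 80; r_3 = 48; x0_4 = 408; y0_4 = 208; x_5 = 224; y_5 = 112; r_5 = 24; x1_6 = 224; y1_6 = 248; x0_7 = 72; y0_7 = 264; x1_7 = 120; y1_7 = 368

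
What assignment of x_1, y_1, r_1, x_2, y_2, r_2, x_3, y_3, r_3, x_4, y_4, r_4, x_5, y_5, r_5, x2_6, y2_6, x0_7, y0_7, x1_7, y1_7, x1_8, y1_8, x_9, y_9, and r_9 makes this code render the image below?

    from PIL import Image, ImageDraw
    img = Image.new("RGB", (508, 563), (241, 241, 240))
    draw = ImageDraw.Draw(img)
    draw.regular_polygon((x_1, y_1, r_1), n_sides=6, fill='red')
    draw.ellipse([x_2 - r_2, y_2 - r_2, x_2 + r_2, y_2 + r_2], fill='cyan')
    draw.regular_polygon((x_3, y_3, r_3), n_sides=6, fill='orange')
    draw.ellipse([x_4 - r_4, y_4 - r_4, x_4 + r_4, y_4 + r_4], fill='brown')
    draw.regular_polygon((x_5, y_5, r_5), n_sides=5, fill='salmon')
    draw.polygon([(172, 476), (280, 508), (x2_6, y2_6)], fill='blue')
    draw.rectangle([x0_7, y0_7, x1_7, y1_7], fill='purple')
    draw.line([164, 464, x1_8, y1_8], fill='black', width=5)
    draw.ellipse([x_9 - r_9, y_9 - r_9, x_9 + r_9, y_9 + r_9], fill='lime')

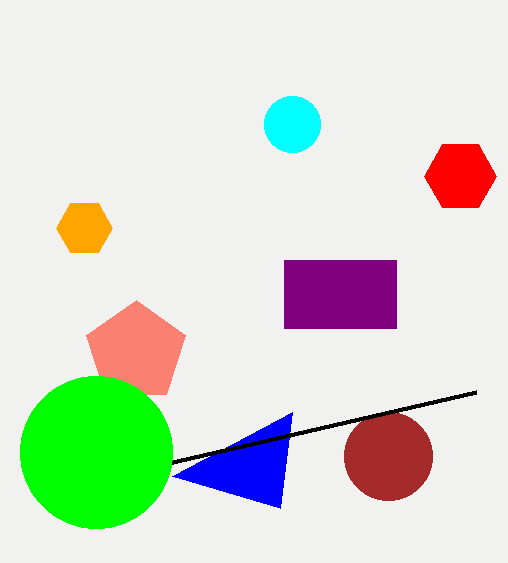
x_1 = 460; y_1 = 176; r_1 = 36; x_2 = 292; y_2 = 124; r_2 = 28; x_3 = 84; y_3 = 228; r_3 = 28; x_4 = 388; y_4 = 456; r_4 = 44; x_5 = 136; y_5 = 352; r_5 = 52; x2_6 = 292; y2_6 = 412; x0_7 = 284; y0_7 = 260; x1_7 = 396; y1_7 = 328; x1_8 = 476; y1_8 = 392; x_9 = 96; y_9 = 452; r_9 = 76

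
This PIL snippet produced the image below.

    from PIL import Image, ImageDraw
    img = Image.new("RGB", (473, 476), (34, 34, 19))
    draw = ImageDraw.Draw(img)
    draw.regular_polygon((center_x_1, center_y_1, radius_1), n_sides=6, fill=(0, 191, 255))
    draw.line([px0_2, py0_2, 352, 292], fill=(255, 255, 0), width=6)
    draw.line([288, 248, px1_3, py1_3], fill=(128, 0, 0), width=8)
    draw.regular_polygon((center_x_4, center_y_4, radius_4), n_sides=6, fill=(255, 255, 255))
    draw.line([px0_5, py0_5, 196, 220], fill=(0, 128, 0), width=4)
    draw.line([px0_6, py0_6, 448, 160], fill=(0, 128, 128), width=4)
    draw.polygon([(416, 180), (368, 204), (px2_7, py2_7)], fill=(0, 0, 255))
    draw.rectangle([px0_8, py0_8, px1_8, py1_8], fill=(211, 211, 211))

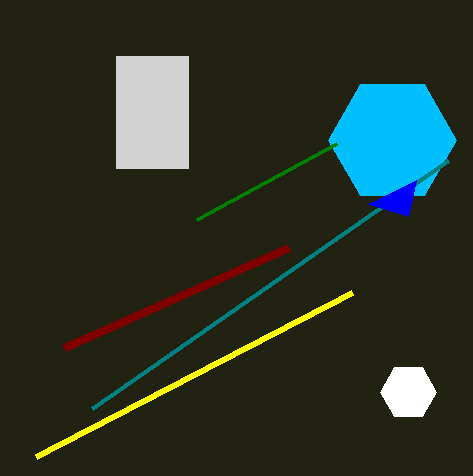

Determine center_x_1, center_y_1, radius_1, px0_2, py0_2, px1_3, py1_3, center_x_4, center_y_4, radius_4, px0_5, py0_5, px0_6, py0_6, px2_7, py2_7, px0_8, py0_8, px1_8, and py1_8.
center_x_1 = 392
center_y_1 = 140
radius_1 = 64
px0_2 = 36
py0_2 = 456
px1_3 = 64
py1_3 = 348
center_x_4 = 408
center_y_4 = 392
radius_4 = 28
px0_5 = 336
py0_5 = 144
px0_6 = 92
py0_6 = 408
px2_7 = 408
py2_7 = 216
px0_8 = 116
py0_8 = 56
px1_8 = 188
py1_8 = 168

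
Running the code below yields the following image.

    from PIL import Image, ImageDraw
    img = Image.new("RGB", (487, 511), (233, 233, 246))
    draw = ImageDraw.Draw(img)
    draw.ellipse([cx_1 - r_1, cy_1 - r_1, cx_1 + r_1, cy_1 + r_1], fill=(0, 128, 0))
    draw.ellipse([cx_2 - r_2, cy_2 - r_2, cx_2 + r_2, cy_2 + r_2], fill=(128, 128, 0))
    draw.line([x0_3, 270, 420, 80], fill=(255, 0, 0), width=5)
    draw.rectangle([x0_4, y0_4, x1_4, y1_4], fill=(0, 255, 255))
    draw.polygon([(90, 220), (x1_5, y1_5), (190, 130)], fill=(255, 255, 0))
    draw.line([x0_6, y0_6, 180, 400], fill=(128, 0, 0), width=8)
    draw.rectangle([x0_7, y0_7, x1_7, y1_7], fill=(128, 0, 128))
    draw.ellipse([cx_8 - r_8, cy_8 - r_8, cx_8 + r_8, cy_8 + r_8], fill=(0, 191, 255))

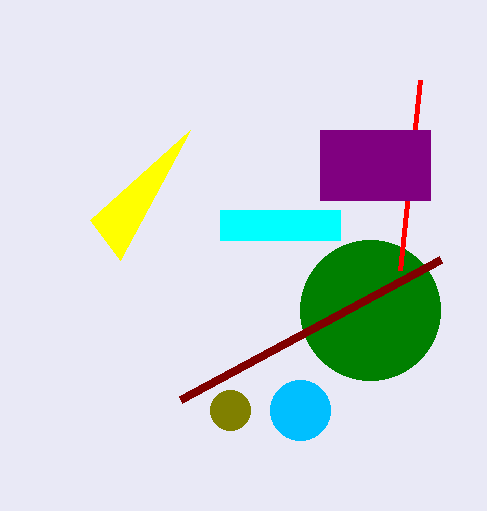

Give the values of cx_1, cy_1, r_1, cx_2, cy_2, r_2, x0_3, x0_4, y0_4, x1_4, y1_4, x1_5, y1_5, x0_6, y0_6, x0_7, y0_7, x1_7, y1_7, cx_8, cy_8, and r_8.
cx_1 = 370; cy_1 = 310; r_1 = 70; cx_2 = 230; cy_2 = 410; r_2 = 20; x0_3 = 400; x0_4 = 220; y0_4 = 210; x1_4 = 340; y1_4 = 240; x1_5 = 120; y1_5 = 260; x0_6 = 440; y0_6 = 260; x0_7 = 320; y0_7 = 130; x1_7 = 430; y1_7 = 200; cx_8 = 300; cy_8 = 410; r_8 = 30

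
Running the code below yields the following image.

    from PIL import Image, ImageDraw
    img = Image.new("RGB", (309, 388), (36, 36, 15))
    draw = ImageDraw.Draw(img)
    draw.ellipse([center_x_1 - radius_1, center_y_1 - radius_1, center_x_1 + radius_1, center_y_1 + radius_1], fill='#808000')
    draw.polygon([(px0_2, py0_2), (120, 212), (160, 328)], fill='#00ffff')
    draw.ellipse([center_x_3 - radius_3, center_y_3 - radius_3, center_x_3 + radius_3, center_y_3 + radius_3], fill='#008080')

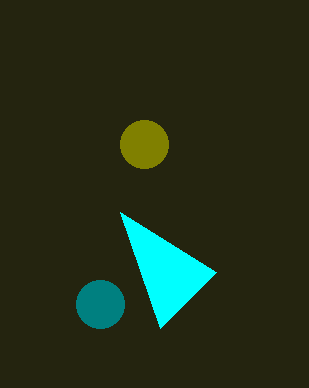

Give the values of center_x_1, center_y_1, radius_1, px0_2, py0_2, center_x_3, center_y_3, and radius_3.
center_x_1 = 144, center_y_1 = 144, radius_1 = 24, px0_2 = 216, py0_2 = 272, center_x_3 = 100, center_y_3 = 304, radius_3 = 24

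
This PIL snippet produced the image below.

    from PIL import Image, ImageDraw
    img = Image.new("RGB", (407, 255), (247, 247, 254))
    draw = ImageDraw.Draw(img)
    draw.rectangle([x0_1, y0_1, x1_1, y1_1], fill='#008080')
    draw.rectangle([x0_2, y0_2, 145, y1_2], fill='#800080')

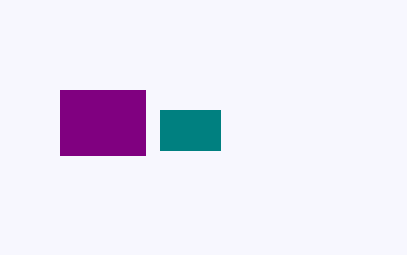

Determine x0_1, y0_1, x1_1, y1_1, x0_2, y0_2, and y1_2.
x0_1 = 160, y0_1 = 110, x1_1 = 220, y1_1 = 150, x0_2 = 60, y0_2 = 90, y1_2 = 155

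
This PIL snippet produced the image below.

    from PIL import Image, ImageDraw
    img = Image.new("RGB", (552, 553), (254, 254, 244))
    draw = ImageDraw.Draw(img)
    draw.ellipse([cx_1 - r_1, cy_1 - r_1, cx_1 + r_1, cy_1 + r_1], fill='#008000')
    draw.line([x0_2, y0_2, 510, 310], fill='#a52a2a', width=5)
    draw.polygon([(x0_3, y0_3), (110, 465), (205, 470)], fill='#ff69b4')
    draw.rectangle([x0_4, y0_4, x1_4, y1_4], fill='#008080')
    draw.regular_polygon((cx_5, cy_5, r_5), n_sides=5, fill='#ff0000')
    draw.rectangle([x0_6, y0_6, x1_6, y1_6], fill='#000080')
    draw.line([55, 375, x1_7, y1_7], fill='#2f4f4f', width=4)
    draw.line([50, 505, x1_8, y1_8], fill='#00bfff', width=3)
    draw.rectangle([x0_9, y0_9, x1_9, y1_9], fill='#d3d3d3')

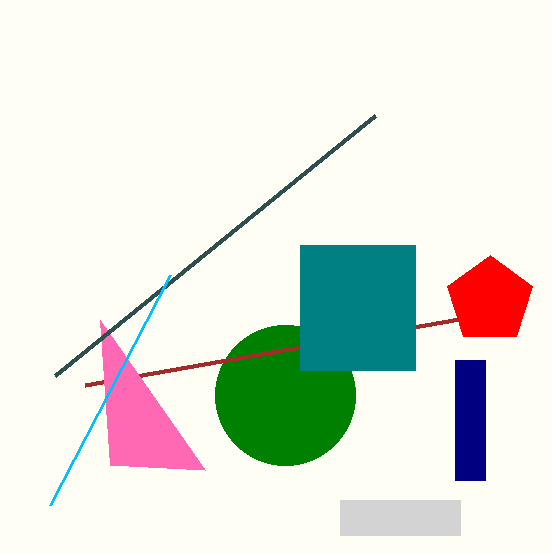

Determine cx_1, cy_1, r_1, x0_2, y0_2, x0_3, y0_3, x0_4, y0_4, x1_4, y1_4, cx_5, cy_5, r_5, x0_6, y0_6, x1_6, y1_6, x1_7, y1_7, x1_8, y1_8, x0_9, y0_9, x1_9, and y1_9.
cx_1 = 285, cy_1 = 395, r_1 = 70, x0_2 = 85, y0_2 = 385, x0_3 = 100, y0_3 = 320, x0_4 = 300, y0_4 = 245, x1_4 = 415, y1_4 = 370, cx_5 = 490, cy_5 = 300, r_5 = 45, x0_6 = 455, y0_6 = 360, x1_6 = 485, y1_6 = 480, x1_7 = 375, y1_7 = 115, x1_8 = 170, y1_8 = 275, x0_9 = 340, y0_9 = 500, x1_9 = 460, y1_9 = 535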